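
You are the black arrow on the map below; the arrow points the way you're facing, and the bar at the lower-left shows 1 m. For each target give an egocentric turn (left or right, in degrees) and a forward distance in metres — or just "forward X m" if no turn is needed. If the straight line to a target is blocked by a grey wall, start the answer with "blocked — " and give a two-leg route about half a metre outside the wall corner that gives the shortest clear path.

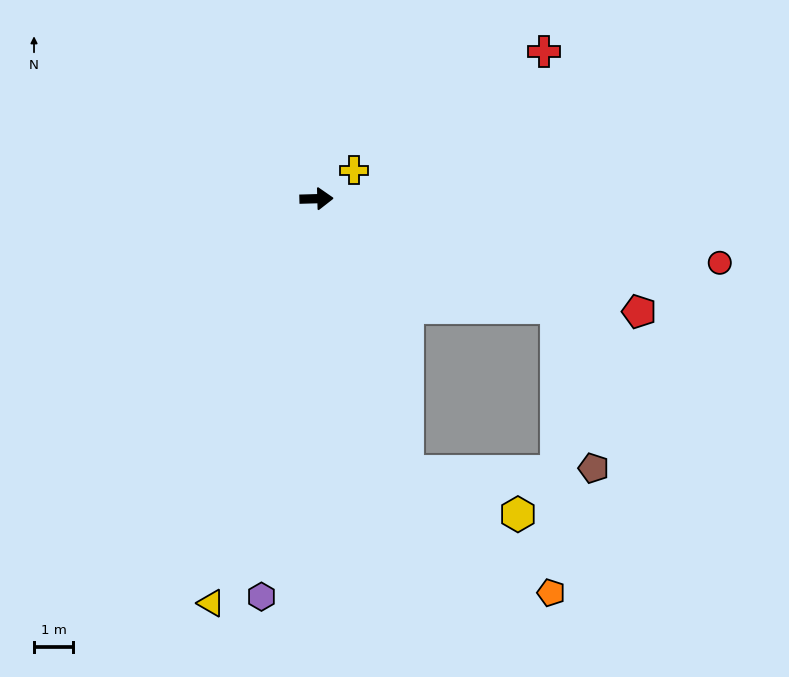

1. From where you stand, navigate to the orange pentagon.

blocked — turn right 73°, forward 7.4 m, then turn left 31°, forward 4.8 m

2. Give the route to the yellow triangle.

turn right 106°, forward 10.8 m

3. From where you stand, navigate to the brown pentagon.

blocked — turn right 26°, forward 6.8 m, then turn right 53°, forward 4.2 m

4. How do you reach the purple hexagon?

turn right 99°, forward 10.3 m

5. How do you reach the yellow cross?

turn left 35°, forward 1.2 m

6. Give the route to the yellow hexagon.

blocked — turn right 73°, forward 7.4 m, then turn left 50°, forward 3.0 m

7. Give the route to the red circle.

turn right 11°, forward 10.5 m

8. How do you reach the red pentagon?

turn right 21°, forward 8.8 m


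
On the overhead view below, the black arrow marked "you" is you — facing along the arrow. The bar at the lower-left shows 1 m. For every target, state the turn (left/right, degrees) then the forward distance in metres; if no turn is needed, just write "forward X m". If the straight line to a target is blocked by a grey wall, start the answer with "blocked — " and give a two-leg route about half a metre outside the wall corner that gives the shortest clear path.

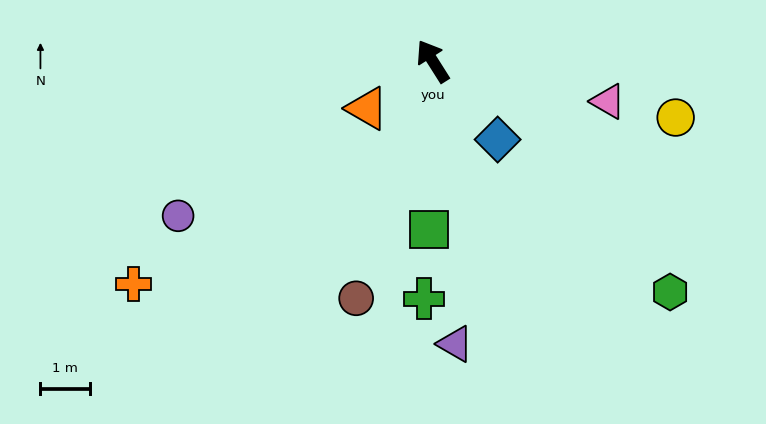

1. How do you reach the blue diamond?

turn right 173°, forward 2.1 m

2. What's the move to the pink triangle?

turn right 135°, forward 3.6 m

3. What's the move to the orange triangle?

turn left 93°, forward 1.6 m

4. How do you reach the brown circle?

turn left 130°, forward 5.0 m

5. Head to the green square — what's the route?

turn left 146°, forward 3.4 m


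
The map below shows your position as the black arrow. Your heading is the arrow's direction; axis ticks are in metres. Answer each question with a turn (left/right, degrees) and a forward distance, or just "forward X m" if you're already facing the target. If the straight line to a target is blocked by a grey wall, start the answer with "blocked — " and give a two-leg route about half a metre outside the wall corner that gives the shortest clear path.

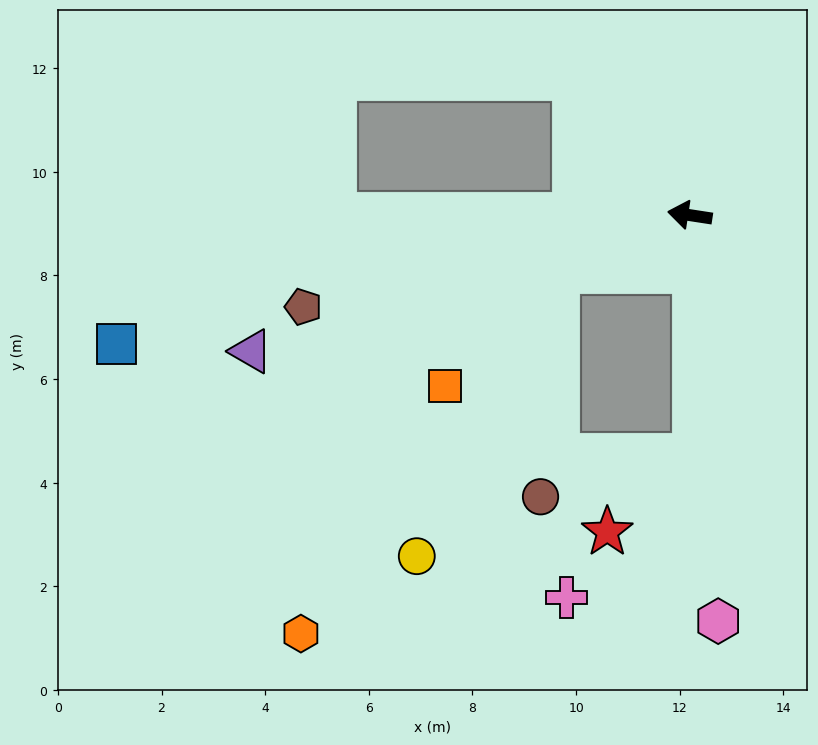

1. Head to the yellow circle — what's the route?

blocked — turn left 32°, forward 2.8 m, then turn left 40°, forward 6.1 m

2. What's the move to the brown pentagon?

turn left 22°, forward 7.7 m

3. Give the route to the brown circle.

blocked — turn left 32°, forward 2.8 m, then turn left 62°, forward 4.4 m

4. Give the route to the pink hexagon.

turn left 103°, forward 7.9 m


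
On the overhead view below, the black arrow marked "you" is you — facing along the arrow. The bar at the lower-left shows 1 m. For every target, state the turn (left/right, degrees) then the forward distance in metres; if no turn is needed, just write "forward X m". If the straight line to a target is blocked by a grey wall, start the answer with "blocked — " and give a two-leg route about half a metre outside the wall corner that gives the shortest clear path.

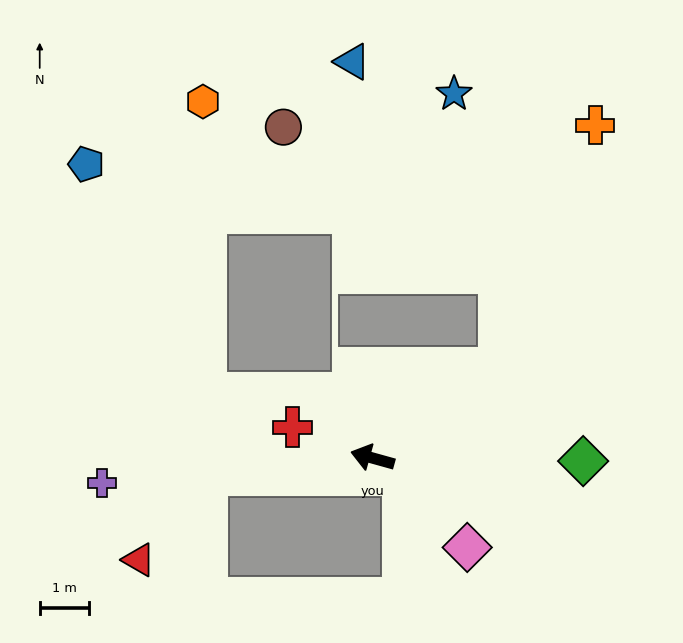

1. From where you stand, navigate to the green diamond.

turn right 165°, forward 4.3 m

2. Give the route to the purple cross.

turn left 21°, forward 5.5 m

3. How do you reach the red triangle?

blocked — turn left 21°, forward 3.4 m, then turn left 46°, forward 2.2 m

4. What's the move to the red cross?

turn right 6°, forward 1.7 m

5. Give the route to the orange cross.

blocked — turn right 129°, forward 3.2 m, then turn left 33°, forward 5.3 m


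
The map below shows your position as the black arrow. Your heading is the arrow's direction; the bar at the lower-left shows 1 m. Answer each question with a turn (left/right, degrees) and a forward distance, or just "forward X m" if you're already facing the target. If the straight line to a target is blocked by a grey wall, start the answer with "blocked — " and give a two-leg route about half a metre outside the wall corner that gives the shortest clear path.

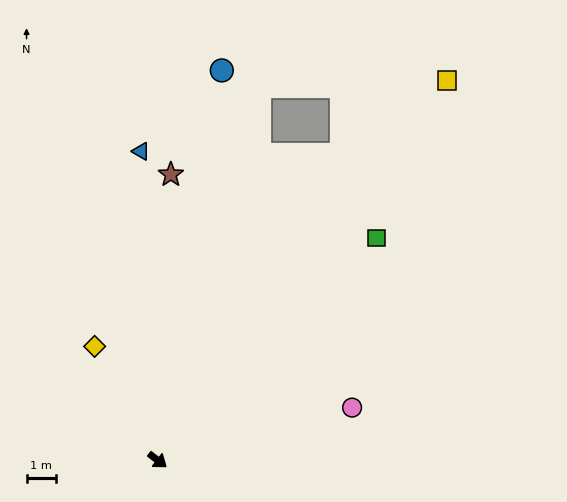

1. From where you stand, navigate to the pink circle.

turn left 53°, forward 6.9 m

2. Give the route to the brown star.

turn left 125°, forward 9.8 m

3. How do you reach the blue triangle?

turn left 131°, forward 10.6 m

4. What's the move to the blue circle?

turn left 118°, forward 13.6 m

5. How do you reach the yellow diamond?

turn left 157°, forward 4.5 m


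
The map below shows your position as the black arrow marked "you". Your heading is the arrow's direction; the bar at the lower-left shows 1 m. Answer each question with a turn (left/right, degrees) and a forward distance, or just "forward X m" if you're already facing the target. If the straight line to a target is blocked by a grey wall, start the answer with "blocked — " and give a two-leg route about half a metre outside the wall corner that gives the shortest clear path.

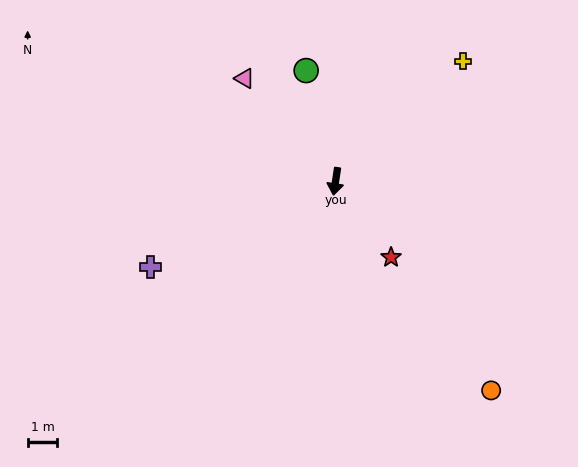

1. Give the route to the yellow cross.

turn left 142°, forward 5.9 m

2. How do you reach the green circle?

turn right 156°, forward 3.9 m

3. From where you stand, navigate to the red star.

turn left 45°, forward 3.2 m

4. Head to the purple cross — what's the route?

turn right 56°, forward 6.9 m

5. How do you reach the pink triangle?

turn right 130°, forward 4.6 m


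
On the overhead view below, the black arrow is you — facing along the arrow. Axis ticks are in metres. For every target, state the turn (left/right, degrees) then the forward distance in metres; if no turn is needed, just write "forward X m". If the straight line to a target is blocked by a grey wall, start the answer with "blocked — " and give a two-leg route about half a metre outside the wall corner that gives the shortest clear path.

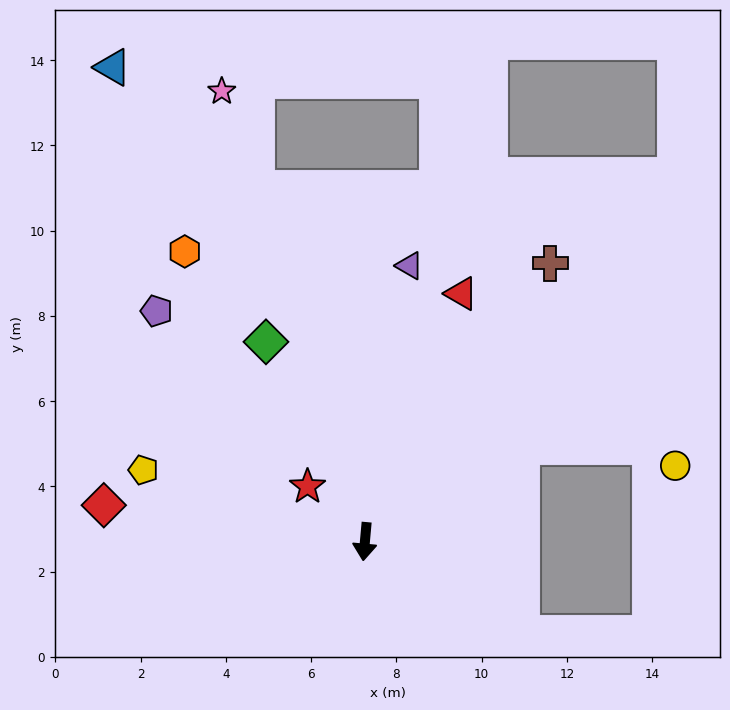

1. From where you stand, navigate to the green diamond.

turn right 149°, forward 5.2 m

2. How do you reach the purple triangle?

turn left 176°, forward 6.6 m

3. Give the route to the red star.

turn right 129°, forward 1.9 m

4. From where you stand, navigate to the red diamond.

turn right 93°, forward 6.2 m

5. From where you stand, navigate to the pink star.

turn right 157°, forward 11.1 m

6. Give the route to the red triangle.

turn left 164°, forward 6.2 m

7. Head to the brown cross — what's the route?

turn left 151°, forward 7.8 m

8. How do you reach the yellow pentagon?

turn right 103°, forward 5.5 m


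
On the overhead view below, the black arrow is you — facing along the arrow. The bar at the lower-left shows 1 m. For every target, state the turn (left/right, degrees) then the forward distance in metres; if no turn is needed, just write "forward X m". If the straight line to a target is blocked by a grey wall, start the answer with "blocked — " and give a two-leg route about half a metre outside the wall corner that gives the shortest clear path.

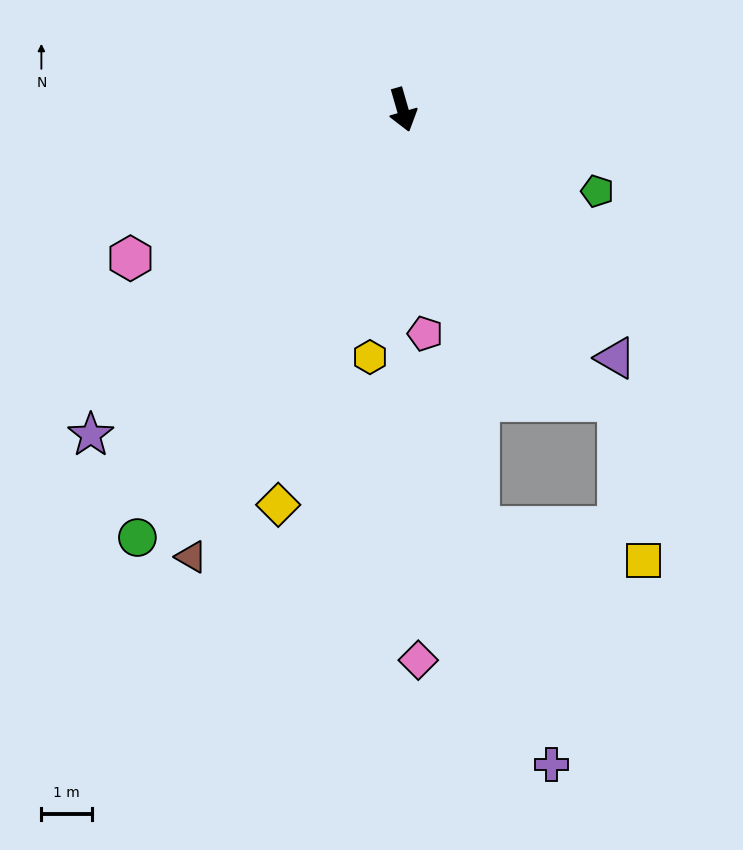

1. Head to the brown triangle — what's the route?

turn right 41°, forward 9.8 m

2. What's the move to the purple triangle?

turn left 25°, forward 6.5 m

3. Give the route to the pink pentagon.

turn right 10°, forward 4.5 m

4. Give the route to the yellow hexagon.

turn right 24°, forward 5.0 m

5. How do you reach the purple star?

turn right 60°, forward 8.9 m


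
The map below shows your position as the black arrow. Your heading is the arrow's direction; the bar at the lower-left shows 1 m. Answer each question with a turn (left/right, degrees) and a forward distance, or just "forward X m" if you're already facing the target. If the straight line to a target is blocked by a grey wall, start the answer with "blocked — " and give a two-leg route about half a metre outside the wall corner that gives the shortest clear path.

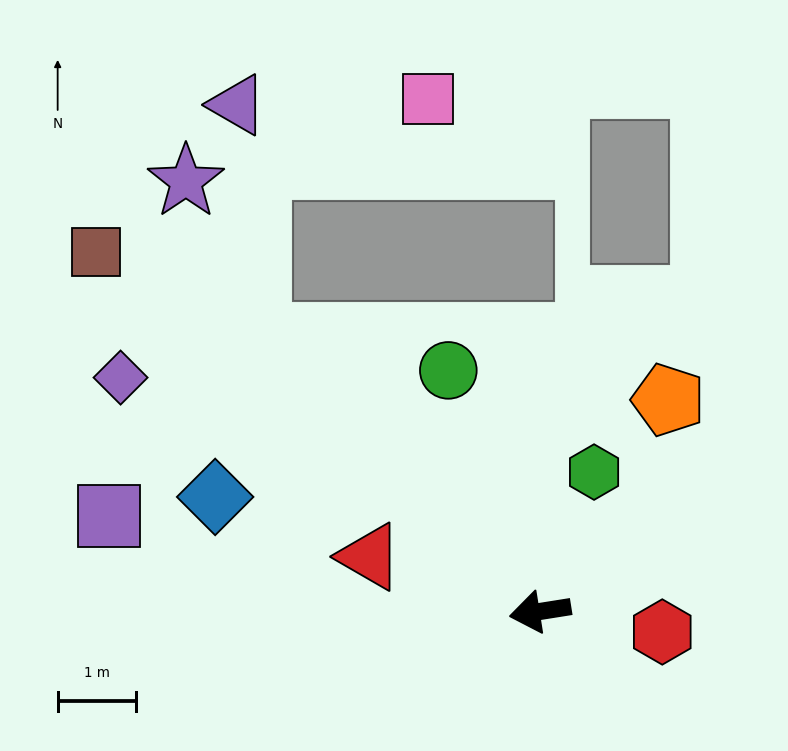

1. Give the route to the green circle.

turn right 78°, forward 3.3 m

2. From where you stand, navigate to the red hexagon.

turn left 161°, forward 1.6 m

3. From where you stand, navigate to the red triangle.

turn right 27°, forward 2.3 m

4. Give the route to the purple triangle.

blocked — turn right 53°, forward 5.1 m, then turn right 41°, forward 3.0 m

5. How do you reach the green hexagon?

turn right 120°, forward 1.9 m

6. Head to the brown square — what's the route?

turn right 48°, forward 7.3 m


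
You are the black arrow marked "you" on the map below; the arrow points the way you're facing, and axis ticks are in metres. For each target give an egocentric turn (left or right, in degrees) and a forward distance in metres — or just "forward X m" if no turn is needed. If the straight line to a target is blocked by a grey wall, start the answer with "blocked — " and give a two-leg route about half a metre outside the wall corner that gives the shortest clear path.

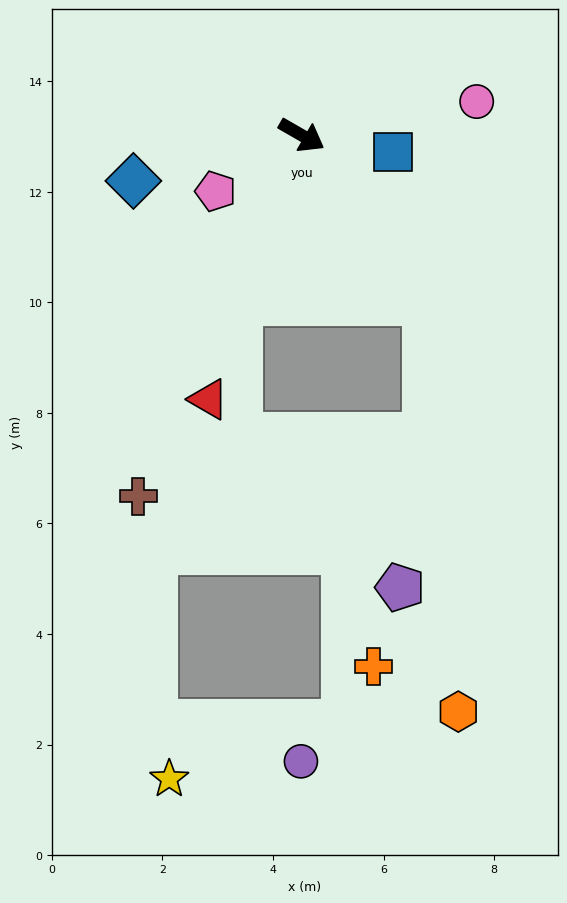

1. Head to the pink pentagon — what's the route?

turn right 117°, forward 1.9 m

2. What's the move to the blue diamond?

turn right 135°, forward 3.2 m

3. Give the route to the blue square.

turn left 20°, forward 1.7 m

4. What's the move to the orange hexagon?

blocked — turn right 23°, forward 3.8 m, then turn right 33°, forward 7.4 m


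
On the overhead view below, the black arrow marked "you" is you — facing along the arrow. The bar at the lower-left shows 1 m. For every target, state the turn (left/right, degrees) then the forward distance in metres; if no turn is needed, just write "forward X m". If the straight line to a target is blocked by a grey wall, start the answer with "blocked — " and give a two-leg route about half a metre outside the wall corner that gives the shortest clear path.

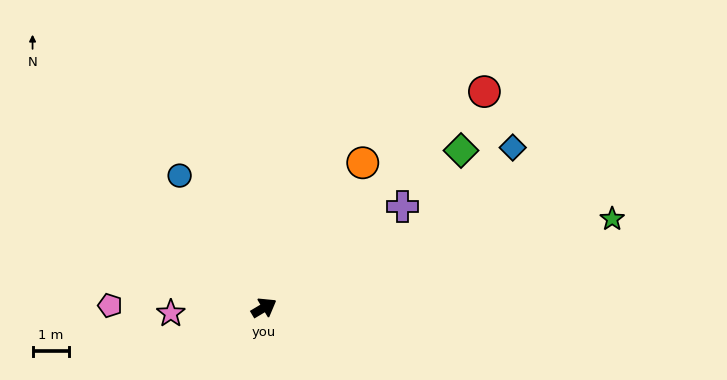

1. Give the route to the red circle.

turn left 14°, forward 8.4 m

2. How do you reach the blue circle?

turn left 92°, forward 4.3 m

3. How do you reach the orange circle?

turn left 25°, forward 4.8 m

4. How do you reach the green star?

turn right 16°, forward 9.8 m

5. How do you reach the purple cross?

turn left 5°, forward 4.7 m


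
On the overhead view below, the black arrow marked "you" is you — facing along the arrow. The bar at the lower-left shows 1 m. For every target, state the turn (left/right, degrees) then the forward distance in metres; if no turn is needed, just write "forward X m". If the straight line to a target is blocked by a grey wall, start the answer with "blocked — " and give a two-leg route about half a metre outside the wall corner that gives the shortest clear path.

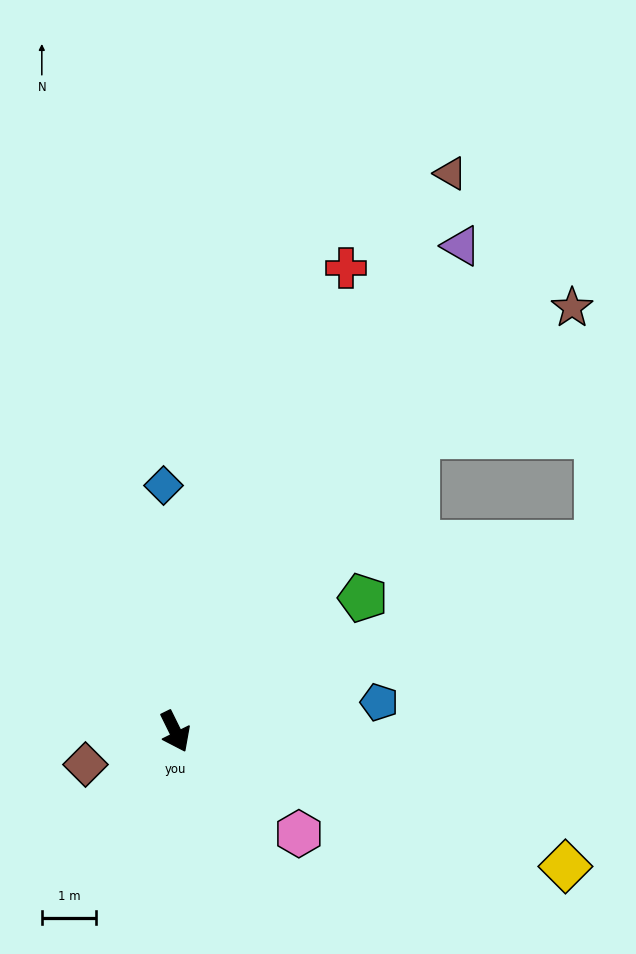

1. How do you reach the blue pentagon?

turn left 72°, forward 3.8 m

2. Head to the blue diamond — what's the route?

turn left 156°, forward 4.5 m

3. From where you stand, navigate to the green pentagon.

turn left 99°, forward 4.3 m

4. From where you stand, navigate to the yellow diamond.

turn left 45°, forward 7.6 m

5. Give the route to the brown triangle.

turn left 127°, forward 11.5 m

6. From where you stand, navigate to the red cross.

turn left 134°, forward 9.1 m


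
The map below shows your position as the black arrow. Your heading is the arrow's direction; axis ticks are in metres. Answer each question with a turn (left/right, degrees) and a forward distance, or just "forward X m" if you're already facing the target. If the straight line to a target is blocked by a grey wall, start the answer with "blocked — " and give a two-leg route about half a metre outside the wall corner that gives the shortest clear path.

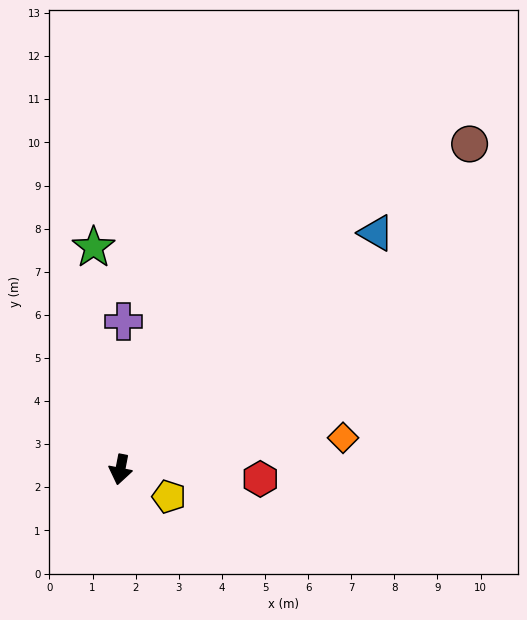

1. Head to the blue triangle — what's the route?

turn left 144°, forward 8.1 m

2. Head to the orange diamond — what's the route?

turn left 109°, forward 5.2 m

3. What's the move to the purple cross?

turn right 170°, forward 3.4 m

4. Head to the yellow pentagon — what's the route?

turn left 72°, forward 1.3 m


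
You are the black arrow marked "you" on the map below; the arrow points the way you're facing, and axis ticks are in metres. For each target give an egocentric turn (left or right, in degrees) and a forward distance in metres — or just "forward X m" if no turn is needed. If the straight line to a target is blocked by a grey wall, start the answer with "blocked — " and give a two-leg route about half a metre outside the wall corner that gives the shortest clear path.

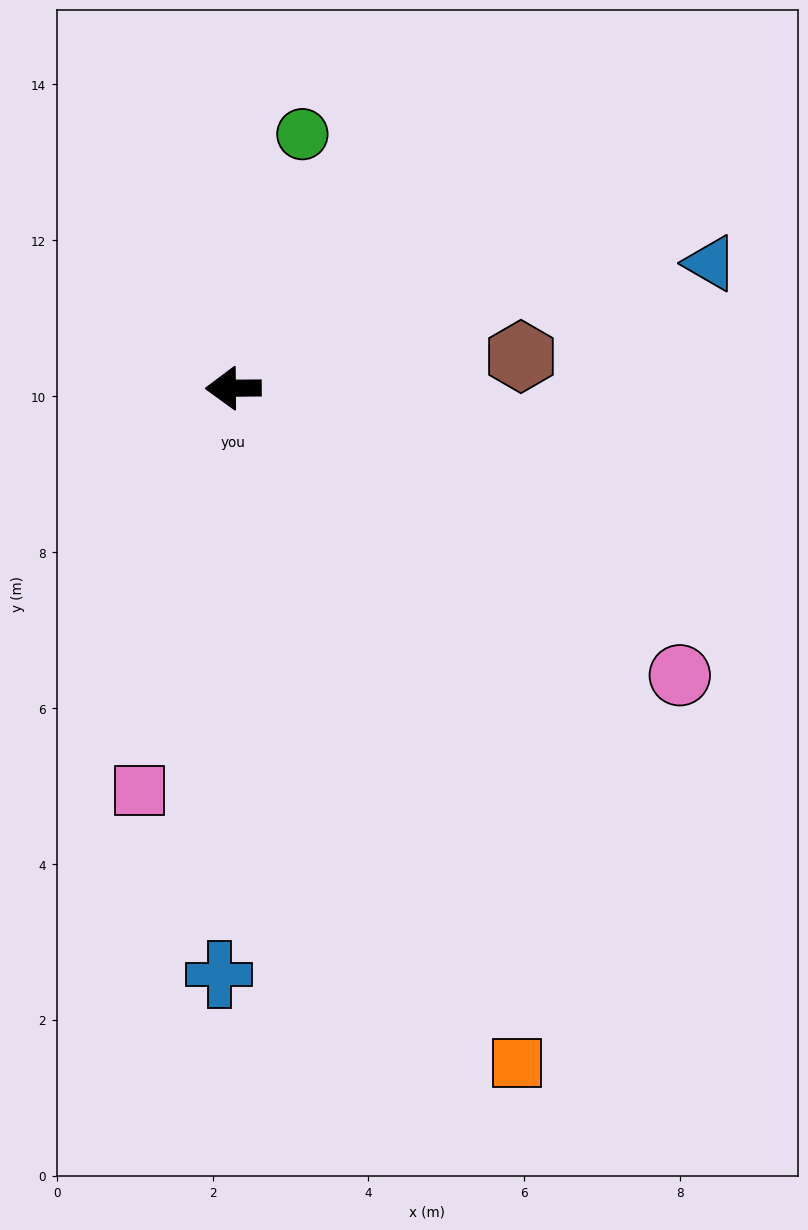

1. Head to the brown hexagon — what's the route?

turn right 174°, forward 3.7 m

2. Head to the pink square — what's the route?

turn left 76°, forward 5.3 m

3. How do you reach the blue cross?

turn left 88°, forward 7.5 m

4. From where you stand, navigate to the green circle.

turn right 106°, forward 3.4 m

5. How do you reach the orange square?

turn left 112°, forward 9.4 m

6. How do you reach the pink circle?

turn left 147°, forward 6.8 m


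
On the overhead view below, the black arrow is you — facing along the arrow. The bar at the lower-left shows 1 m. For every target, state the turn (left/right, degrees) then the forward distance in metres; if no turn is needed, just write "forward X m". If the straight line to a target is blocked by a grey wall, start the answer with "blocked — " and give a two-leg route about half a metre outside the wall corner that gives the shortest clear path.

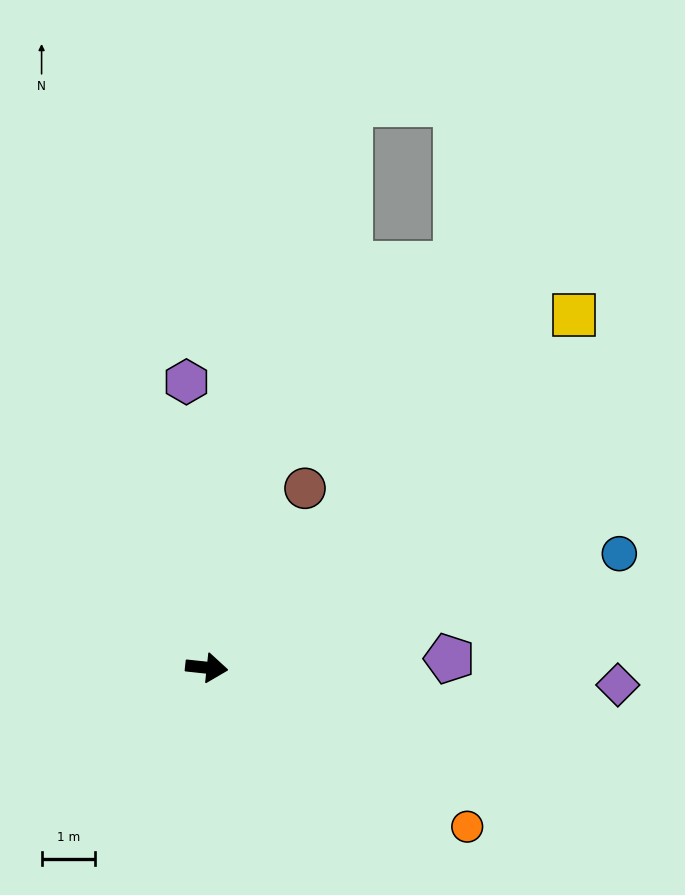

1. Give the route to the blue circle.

turn left 22°, forward 8.0 m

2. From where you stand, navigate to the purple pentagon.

turn left 8°, forward 4.6 m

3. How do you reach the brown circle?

turn left 67°, forward 3.8 m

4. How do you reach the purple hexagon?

turn left 100°, forward 5.4 m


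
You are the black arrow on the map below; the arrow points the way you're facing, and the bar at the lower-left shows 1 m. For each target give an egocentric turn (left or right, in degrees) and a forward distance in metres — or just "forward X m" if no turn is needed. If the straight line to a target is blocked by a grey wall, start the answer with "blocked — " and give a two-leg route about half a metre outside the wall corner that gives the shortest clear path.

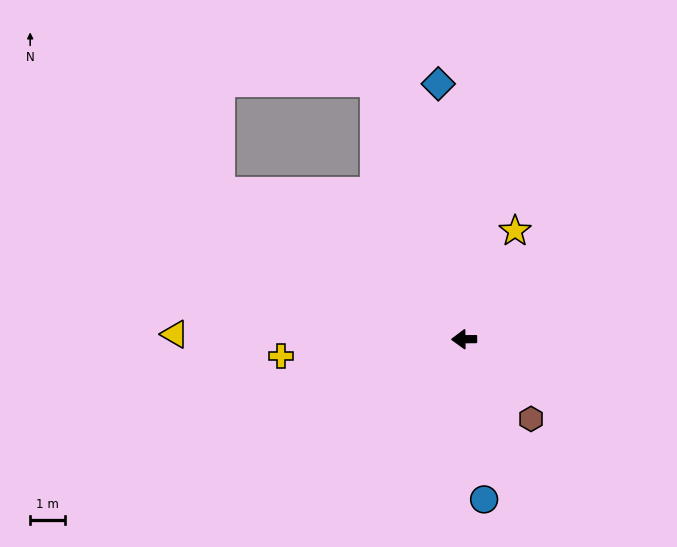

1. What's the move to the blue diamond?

turn right 85°, forward 7.4 m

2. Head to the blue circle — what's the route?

turn left 96°, forward 4.7 m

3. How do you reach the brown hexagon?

turn left 129°, forward 3.0 m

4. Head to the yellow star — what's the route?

turn right 116°, forward 3.5 m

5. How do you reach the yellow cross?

turn left 5°, forward 5.3 m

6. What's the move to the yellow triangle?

forward 8.4 m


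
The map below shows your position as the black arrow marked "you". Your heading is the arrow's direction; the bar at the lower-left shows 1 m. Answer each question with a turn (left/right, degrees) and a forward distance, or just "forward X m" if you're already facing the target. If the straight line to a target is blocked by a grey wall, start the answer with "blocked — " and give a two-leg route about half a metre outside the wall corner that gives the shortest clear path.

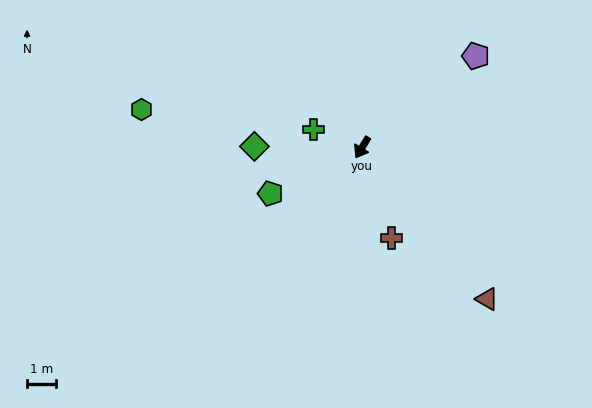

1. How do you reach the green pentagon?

turn right 32°, forward 3.5 m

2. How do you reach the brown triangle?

turn left 71°, forward 6.7 m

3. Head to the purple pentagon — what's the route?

turn left 160°, forward 5.0 m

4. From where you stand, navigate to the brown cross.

turn left 49°, forward 3.3 m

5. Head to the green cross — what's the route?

turn right 79°, forward 1.8 m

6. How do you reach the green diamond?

turn right 59°, forward 3.7 m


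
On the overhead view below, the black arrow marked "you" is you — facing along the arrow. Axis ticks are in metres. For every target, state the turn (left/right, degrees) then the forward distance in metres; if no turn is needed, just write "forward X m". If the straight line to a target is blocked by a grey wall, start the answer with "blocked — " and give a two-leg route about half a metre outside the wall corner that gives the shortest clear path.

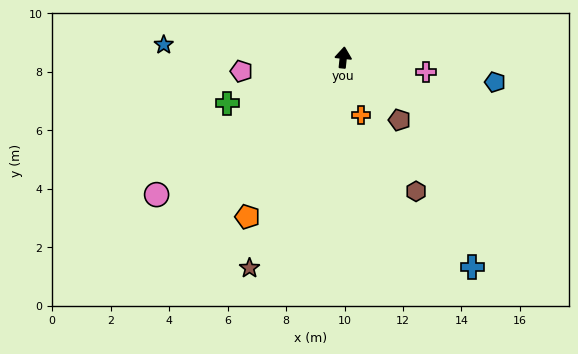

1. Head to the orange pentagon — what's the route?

turn left 155°, forward 6.4 m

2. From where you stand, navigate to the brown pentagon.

turn right 132°, forward 2.9 m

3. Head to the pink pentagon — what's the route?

turn left 104°, forward 3.5 m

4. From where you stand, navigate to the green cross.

turn left 118°, forward 4.3 m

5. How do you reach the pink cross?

turn right 94°, forward 2.9 m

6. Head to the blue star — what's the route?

turn left 92°, forward 6.2 m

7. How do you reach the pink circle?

turn left 132°, forward 7.9 m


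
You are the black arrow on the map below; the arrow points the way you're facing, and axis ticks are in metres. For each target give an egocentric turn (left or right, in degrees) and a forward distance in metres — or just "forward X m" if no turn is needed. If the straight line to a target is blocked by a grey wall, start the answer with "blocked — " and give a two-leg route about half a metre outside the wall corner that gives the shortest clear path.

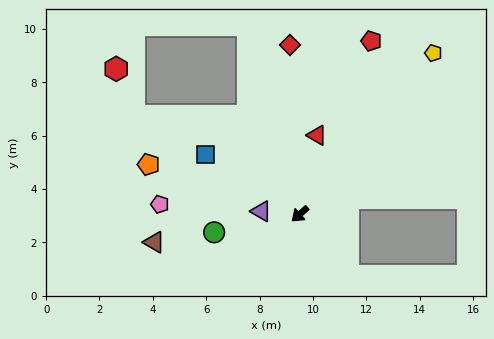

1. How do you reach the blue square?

turn right 74°, forward 4.2 m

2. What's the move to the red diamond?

turn right 128°, forward 6.3 m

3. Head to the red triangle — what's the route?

turn right 144°, forward 3.0 m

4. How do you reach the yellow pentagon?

turn right 171°, forward 7.8 m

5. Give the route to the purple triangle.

turn right 46°, forward 1.5 m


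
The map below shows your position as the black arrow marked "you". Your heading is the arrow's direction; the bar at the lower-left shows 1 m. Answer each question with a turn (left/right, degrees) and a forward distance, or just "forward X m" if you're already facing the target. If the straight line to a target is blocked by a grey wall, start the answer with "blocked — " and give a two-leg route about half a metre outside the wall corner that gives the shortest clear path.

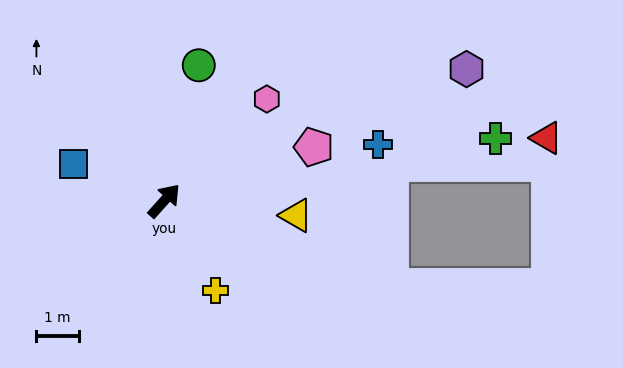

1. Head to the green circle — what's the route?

turn left 28°, forward 3.3 m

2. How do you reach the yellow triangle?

turn right 54°, forward 3.1 m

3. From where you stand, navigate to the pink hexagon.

turn right 3°, forward 3.4 m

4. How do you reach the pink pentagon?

turn right 28°, forward 3.8 m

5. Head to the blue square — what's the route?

turn left 110°, forward 2.3 m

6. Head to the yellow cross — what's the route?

turn right 108°, forward 2.4 m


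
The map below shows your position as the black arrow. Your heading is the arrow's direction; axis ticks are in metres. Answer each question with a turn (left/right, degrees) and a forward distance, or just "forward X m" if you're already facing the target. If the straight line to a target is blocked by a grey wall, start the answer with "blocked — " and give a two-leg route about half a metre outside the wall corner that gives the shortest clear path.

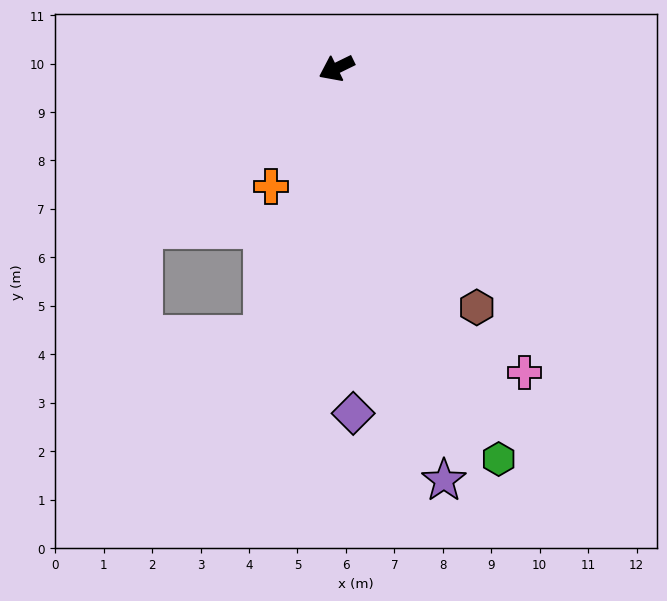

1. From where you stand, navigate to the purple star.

turn left 79°, forward 8.8 m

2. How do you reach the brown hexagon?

turn left 94°, forward 5.7 m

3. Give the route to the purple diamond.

turn left 67°, forward 7.1 m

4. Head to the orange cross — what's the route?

turn left 35°, forward 2.8 m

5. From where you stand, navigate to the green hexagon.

turn left 86°, forward 8.7 m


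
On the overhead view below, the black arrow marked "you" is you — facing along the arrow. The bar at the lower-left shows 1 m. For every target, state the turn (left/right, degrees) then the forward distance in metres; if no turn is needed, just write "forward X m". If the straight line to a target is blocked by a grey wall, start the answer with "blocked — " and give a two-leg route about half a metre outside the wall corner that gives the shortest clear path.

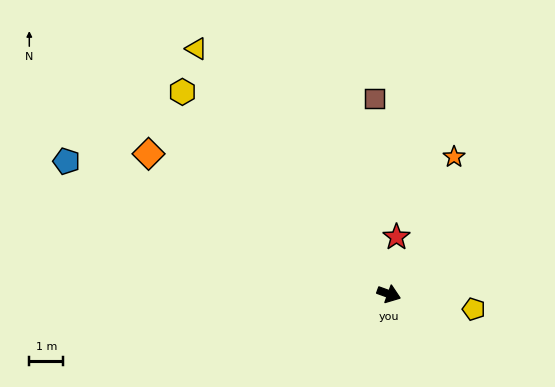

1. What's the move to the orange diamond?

turn left 170°, forward 8.2 m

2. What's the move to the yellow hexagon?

turn left 155°, forward 8.5 m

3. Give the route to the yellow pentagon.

turn left 10°, forward 2.5 m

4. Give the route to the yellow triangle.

turn left 148°, forward 9.2 m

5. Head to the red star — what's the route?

turn left 102°, forward 1.7 m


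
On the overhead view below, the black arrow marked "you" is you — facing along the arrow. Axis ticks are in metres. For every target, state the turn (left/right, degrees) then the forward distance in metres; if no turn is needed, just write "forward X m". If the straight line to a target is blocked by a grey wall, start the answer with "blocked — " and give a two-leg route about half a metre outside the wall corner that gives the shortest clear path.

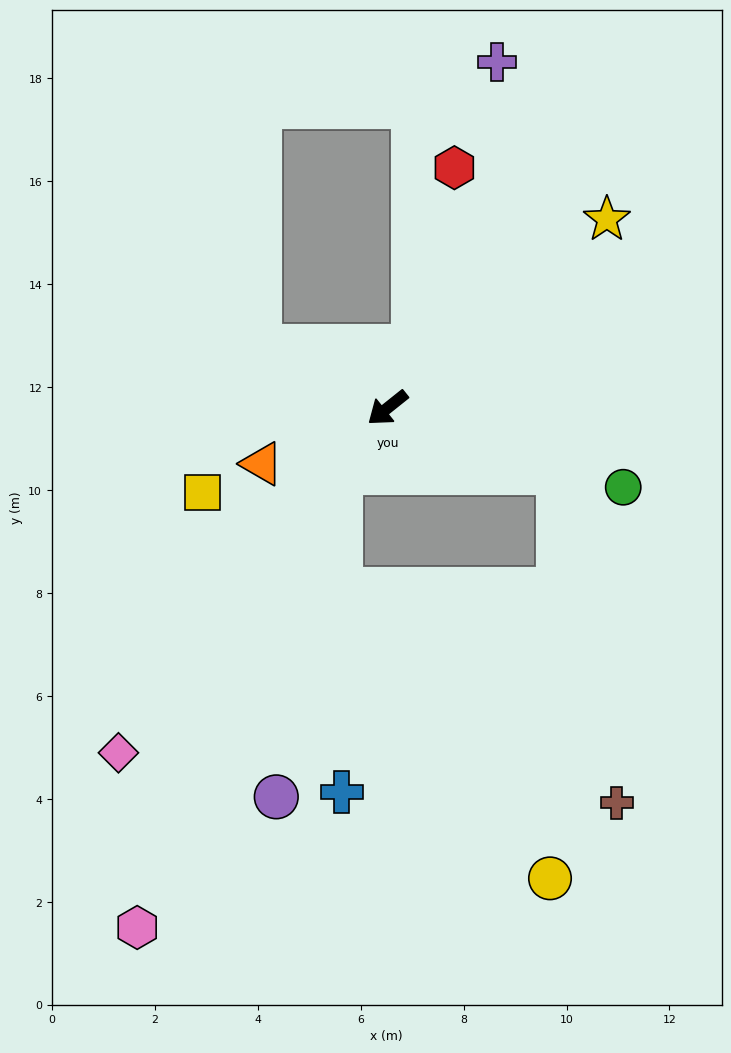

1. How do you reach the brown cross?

blocked — turn left 121°, forward 3.5 m, then turn right 60°, forward 6.5 m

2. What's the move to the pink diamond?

turn left 13°, forward 8.5 m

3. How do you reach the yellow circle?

blocked — turn left 121°, forward 3.5 m, then turn right 71°, forward 7.9 m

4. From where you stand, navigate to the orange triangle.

turn right 15°, forward 2.7 m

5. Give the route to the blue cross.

blocked — turn left 16°, forward 1.6 m, then turn left 36°, forward 6.2 m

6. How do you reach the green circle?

turn left 123°, forward 4.8 m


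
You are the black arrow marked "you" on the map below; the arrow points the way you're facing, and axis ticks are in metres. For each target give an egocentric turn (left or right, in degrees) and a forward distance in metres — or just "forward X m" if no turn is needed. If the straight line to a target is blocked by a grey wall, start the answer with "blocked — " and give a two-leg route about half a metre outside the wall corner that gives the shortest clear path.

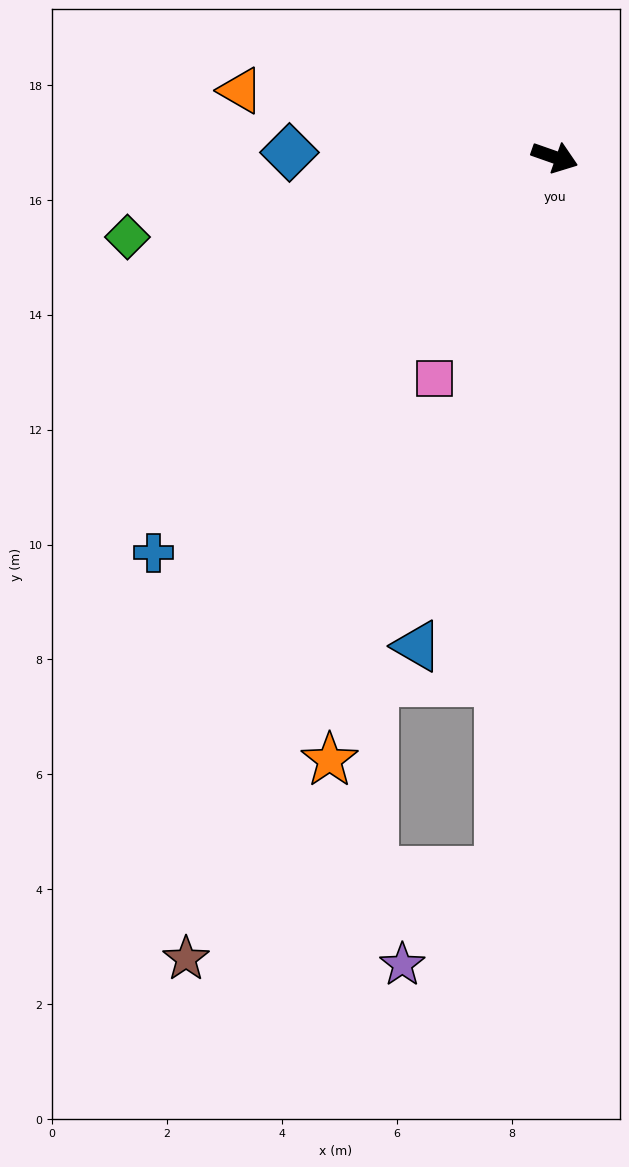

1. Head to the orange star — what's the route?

turn right 91°, forward 11.2 m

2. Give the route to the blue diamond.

turn right 162°, forward 4.6 m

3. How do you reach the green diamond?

turn right 150°, forward 7.6 m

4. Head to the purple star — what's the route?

blocked — turn right 75°, forward 12.5 m, then turn right 42°, forward 2.3 m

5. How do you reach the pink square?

turn right 99°, forward 4.4 m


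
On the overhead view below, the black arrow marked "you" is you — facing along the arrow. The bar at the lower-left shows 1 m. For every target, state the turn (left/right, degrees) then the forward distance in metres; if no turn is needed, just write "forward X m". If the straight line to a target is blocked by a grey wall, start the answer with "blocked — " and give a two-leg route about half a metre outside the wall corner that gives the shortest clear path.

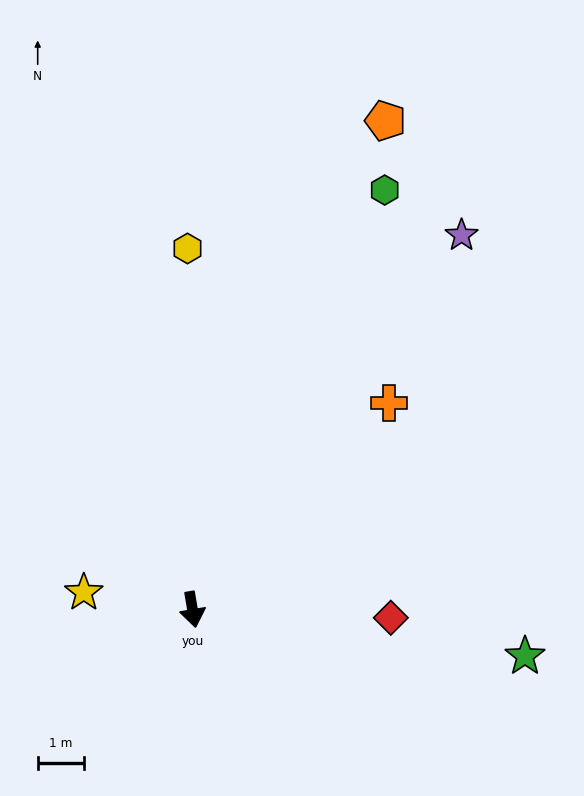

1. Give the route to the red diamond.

turn left 78°, forward 4.3 m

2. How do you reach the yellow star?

turn right 109°, forward 2.4 m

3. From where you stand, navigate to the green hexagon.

turn left 146°, forward 9.9 m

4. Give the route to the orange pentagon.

turn left 149°, forward 11.3 m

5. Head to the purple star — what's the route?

turn left 135°, forward 9.9 m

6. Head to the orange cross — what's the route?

turn left 127°, forward 6.1 m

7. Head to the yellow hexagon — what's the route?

turn left 171°, forward 7.7 m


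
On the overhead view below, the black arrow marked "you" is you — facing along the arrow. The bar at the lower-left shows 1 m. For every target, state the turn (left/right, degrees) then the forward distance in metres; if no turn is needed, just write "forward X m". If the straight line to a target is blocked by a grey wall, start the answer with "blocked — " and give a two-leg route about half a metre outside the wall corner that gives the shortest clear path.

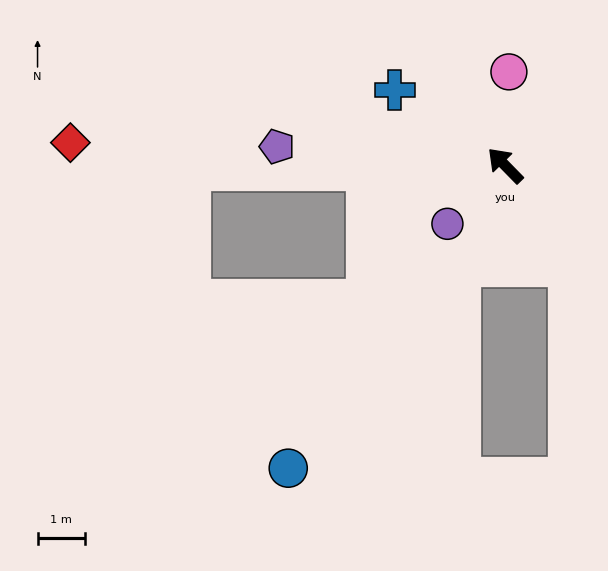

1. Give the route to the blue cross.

turn left 11°, forward 2.8 m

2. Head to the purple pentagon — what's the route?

turn left 41°, forward 4.8 m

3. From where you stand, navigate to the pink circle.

turn right 47°, forward 2.0 m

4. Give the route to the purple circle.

turn left 91°, forward 1.7 m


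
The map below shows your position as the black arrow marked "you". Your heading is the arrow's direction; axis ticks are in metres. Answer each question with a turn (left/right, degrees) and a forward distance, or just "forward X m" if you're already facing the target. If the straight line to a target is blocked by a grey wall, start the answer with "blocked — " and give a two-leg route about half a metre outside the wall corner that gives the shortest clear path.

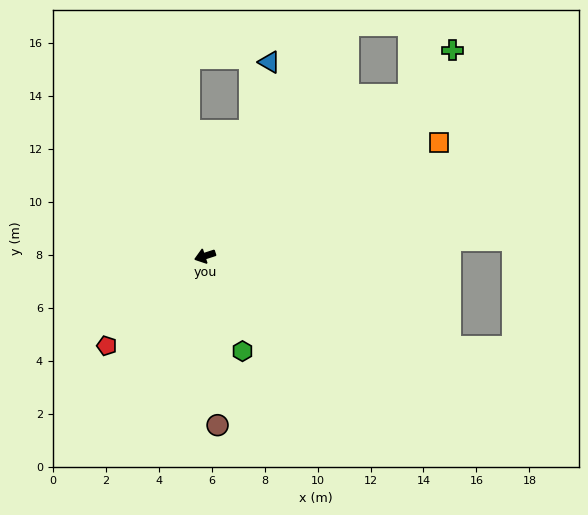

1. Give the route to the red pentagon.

turn left 24°, forward 5.0 m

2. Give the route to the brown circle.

turn left 76°, forward 6.4 m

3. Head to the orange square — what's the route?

turn right 172°, forward 9.8 m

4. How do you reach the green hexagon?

turn left 94°, forward 3.9 m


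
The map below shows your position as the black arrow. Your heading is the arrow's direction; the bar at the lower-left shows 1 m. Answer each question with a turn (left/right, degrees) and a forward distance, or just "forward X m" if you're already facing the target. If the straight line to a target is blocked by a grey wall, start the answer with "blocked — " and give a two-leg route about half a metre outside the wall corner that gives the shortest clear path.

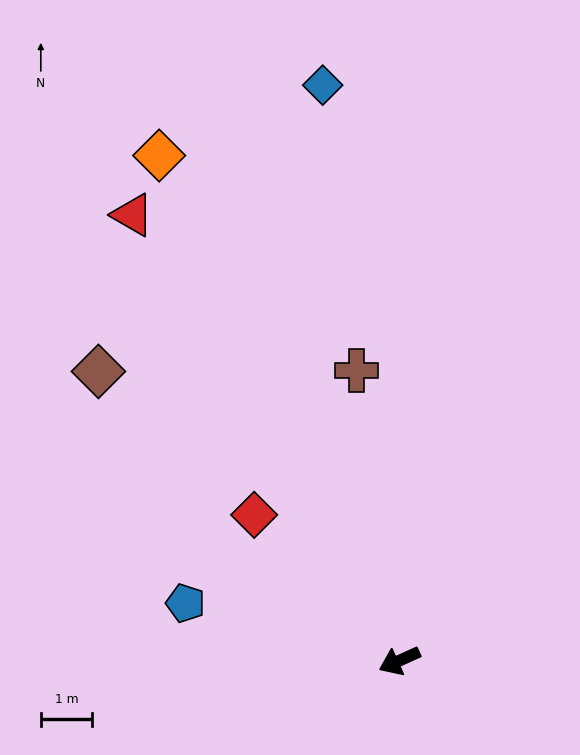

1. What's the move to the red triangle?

turn right 83°, forward 10.1 m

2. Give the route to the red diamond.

turn right 69°, forward 4.0 m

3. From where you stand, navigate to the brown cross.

turn right 106°, forward 5.7 m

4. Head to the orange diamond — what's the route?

turn right 89°, forward 10.8 m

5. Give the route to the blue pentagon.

turn right 39°, forward 4.3 m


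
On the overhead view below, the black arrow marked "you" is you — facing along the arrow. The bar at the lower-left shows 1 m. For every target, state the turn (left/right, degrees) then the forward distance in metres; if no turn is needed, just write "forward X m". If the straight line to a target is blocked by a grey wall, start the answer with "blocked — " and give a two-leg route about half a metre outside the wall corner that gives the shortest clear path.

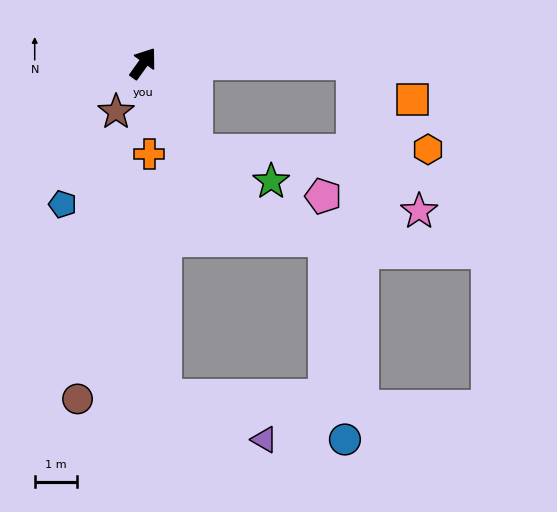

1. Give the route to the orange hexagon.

blocked — turn right 114°, forward 2.4 m, then turn left 60°, forward 5.4 m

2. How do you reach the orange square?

blocked — turn right 54°, forward 4.9 m, then turn right 33°, forward 1.6 m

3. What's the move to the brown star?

turn right 174°, forward 1.3 m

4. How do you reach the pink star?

blocked — turn right 54°, forward 4.9 m, then turn right 67°, forward 3.8 m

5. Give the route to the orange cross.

turn right 140°, forward 2.1 m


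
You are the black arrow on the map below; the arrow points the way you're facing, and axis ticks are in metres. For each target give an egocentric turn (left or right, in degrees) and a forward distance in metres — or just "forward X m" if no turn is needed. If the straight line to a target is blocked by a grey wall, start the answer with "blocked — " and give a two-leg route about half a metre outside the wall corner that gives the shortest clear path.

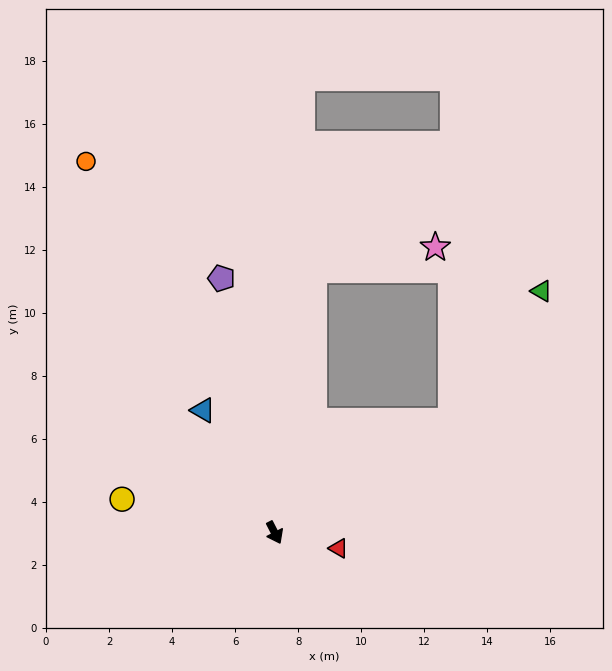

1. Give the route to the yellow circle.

turn right 129°, forward 5.0 m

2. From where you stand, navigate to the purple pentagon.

turn left 165°, forward 8.2 m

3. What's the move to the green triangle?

blocked — turn left 95°, forward 6.6 m, then turn left 23°, forward 5.0 m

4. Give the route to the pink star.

blocked — turn left 144°, forward 8.4 m, then turn right 71°, forward 3.9 m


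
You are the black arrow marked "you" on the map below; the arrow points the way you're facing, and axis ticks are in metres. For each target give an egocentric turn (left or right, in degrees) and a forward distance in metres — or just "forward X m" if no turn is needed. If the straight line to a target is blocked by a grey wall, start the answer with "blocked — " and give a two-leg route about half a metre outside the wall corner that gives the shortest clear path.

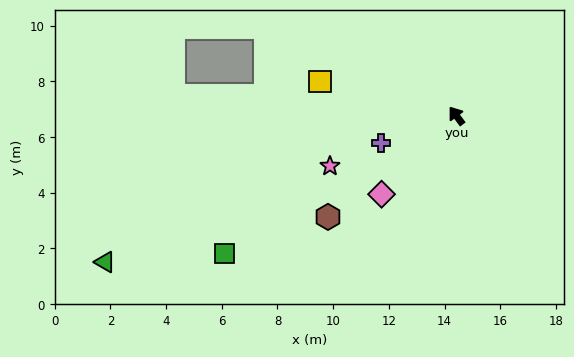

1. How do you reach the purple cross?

turn left 73°, forward 2.9 m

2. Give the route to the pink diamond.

turn left 100°, forward 3.9 m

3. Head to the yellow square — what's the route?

turn left 39°, forward 5.0 m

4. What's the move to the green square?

turn left 84°, forward 9.7 m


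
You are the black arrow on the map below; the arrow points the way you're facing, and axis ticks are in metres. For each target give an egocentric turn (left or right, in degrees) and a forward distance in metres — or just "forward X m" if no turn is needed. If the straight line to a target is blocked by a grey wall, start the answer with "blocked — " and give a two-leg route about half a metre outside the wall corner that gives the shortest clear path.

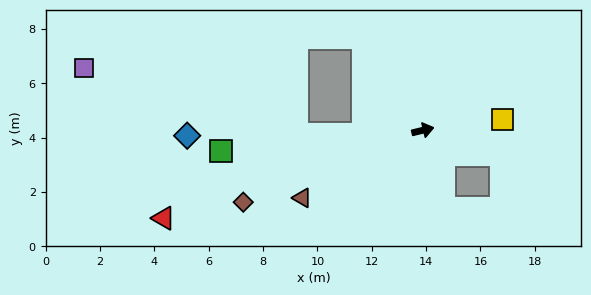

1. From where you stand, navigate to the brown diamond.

turn right 172°, forward 7.1 m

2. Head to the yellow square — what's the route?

turn right 6°, forward 3.0 m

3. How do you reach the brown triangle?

turn right 164°, forward 5.1 m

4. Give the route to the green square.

turn left 172°, forward 7.5 m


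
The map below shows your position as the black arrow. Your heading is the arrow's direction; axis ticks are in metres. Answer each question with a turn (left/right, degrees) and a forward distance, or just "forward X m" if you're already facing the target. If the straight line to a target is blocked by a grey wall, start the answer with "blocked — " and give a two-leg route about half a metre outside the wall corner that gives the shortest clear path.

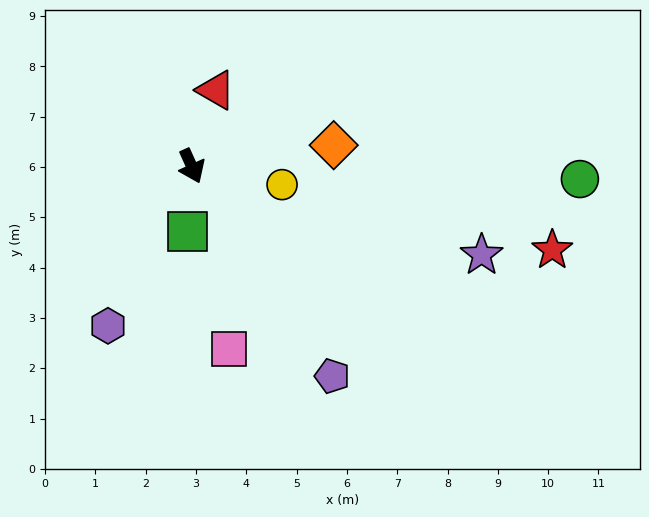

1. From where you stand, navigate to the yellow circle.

turn left 54°, forward 1.8 m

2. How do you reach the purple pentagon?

turn left 10°, forward 5.0 m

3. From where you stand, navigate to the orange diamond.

turn left 74°, forward 2.9 m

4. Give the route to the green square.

turn right 28°, forward 1.3 m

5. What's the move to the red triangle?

turn left 138°, forward 1.6 m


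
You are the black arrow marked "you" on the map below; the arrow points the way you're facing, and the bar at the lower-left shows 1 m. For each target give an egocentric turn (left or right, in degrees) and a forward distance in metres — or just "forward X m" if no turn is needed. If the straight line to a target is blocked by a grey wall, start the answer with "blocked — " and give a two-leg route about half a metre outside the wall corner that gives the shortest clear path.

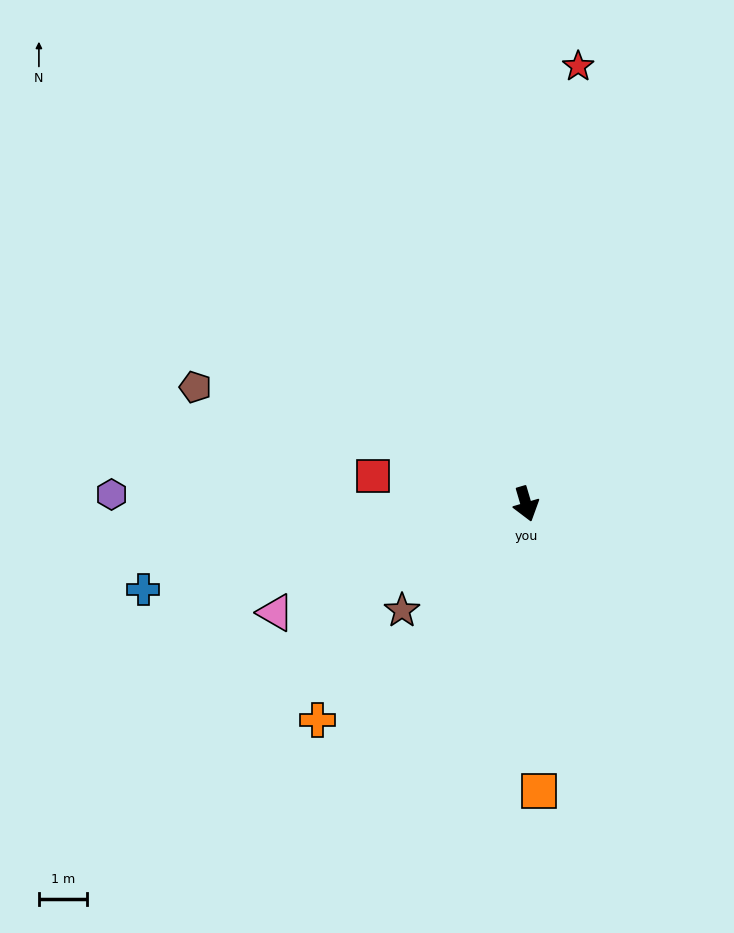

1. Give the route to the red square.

turn right 117°, forward 3.2 m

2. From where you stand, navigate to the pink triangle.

turn right 83°, forward 5.7 m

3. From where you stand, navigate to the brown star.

turn right 66°, forward 3.4 m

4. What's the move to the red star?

turn left 157°, forward 9.2 m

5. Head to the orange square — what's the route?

turn right 14°, forward 6.0 m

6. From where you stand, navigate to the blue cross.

turn right 94°, forward 8.2 m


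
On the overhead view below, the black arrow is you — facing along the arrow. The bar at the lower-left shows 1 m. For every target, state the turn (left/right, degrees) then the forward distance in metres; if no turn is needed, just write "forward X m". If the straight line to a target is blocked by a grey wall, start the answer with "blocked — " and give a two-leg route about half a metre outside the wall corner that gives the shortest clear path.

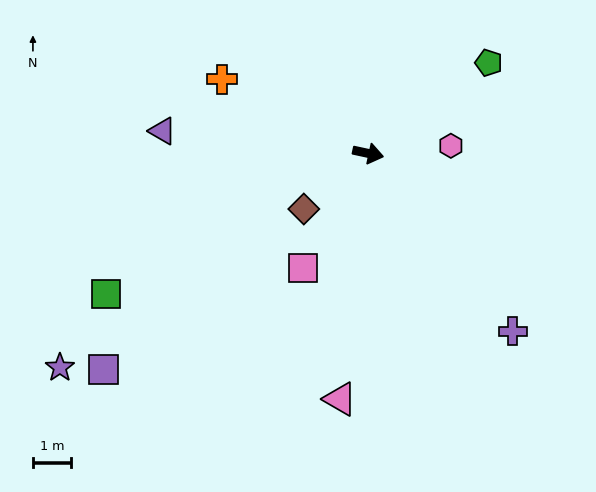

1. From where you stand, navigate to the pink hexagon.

turn left 17°, forward 2.2 m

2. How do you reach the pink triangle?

turn right 84°, forward 6.5 m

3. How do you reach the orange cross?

turn left 165°, forward 4.3 m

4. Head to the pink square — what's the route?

turn right 108°, forward 3.5 m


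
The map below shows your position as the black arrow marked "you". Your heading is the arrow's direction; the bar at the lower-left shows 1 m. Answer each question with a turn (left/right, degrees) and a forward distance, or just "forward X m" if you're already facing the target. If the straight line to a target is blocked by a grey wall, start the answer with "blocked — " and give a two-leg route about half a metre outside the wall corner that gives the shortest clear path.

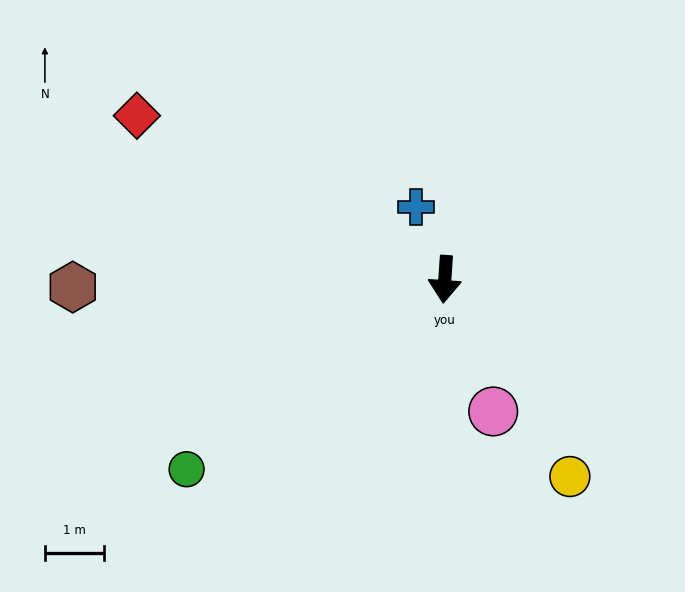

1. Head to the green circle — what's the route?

turn right 50°, forward 5.4 m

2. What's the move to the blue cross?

turn right 154°, forward 1.3 m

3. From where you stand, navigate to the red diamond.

turn right 114°, forward 5.9 m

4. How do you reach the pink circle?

turn left 24°, forward 2.4 m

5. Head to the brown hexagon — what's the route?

turn right 85°, forward 6.3 m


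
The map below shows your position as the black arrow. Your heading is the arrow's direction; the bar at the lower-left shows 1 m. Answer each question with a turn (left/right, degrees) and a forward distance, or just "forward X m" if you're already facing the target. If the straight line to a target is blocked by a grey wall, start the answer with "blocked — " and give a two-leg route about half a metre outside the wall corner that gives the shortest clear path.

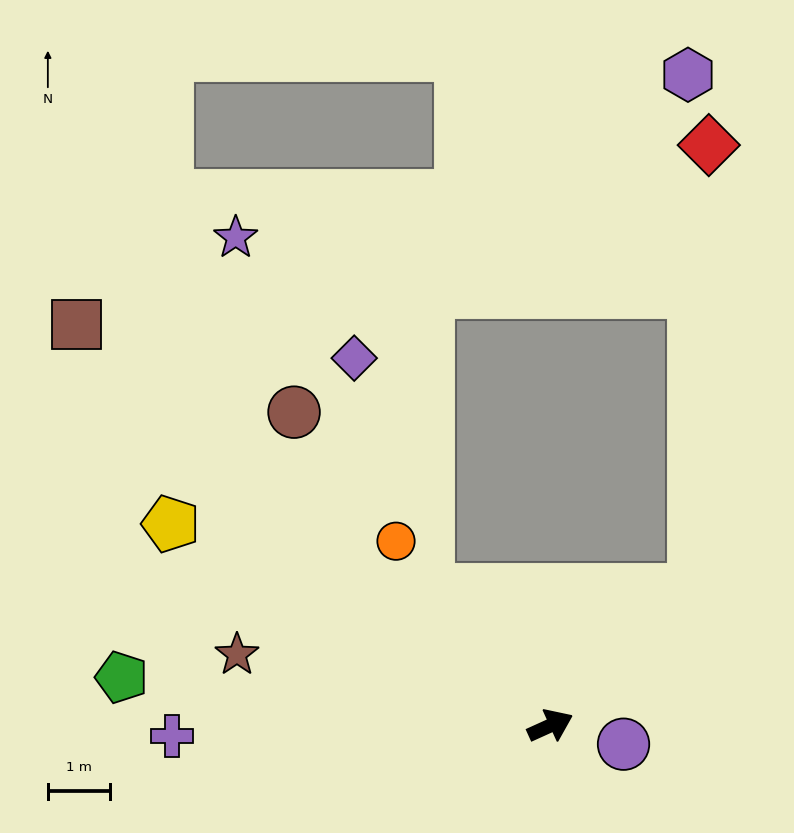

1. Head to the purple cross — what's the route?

turn left 157°, forward 6.1 m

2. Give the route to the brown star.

turn left 143°, forward 5.2 m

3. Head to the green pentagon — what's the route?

turn left 149°, forward 7.0 m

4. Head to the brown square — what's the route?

turn left 115°, forward 10.1 m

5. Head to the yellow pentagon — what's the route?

turn left 128°, forward 7.0 m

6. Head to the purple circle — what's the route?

turn right 39°, forward 1.2 m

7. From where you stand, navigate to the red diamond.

blocked — turn left 19°, forward 3.2 m, then turn left 45°, forward 7.2 m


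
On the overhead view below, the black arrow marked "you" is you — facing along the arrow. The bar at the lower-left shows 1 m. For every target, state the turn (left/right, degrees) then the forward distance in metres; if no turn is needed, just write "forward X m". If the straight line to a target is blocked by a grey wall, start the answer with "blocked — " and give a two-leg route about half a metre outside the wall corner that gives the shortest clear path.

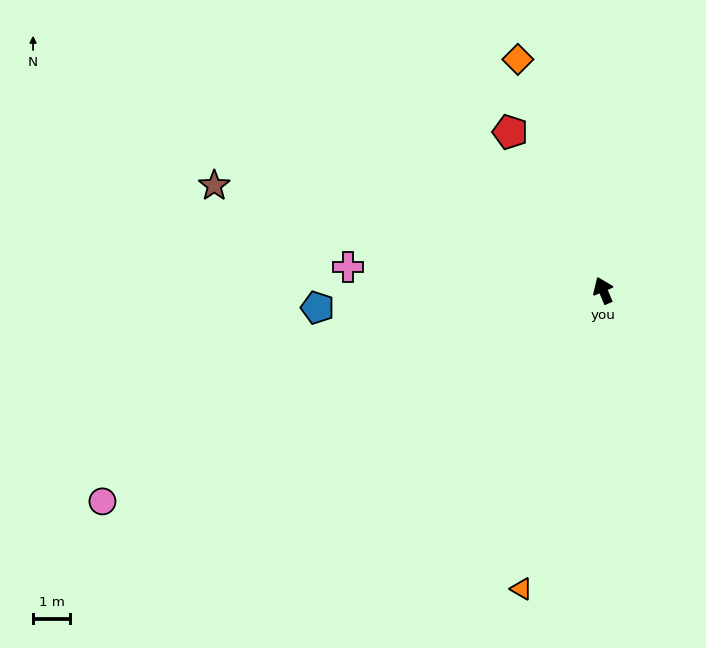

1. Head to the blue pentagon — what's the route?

turn left 70°, forward 7.7 m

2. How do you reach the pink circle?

turn left 90°, forward 14.7 m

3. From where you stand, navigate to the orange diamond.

turn right 3°, forward 6.6 m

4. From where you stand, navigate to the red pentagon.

turn left 7°, forward 5.0 m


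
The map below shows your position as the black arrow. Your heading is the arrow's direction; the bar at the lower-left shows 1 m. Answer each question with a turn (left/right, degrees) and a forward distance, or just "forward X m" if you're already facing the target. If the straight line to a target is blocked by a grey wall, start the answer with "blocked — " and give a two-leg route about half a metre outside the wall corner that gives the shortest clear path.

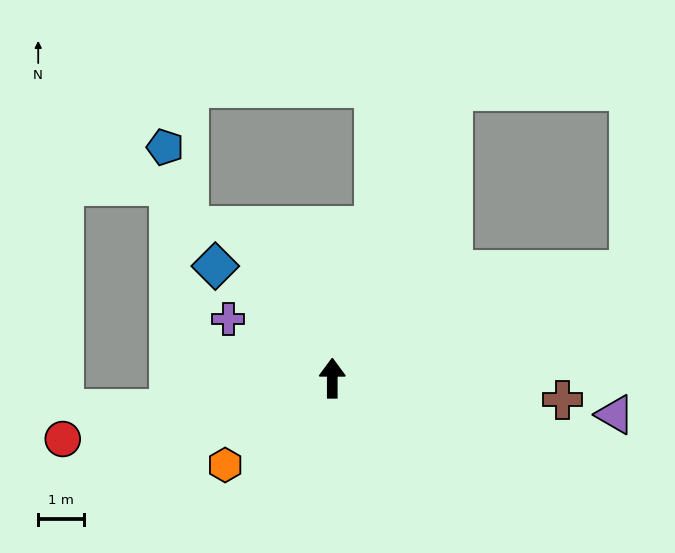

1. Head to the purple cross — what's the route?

turn left 60°, forward 2.6 m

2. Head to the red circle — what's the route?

turn left 103°, forward 6.0 m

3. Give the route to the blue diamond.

turn left 46°, forward 3.5 m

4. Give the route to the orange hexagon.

turn left 129°, forward 3.0 m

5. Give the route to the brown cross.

turn right 95°, forward 5.0 m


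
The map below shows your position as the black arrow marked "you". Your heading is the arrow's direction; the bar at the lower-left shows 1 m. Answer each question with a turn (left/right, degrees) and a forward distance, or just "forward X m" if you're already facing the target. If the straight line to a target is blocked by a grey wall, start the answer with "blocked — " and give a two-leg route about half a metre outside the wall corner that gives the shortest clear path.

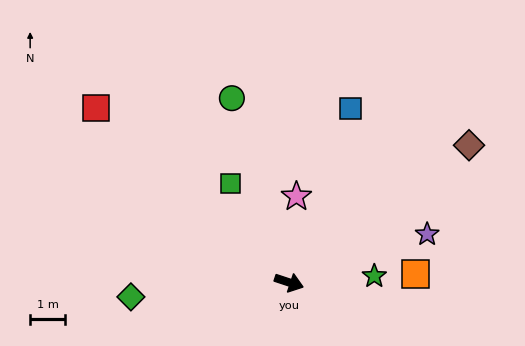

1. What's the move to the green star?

turn left 23°, forward 2.4 m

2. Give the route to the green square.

turn left 139°, forward 3.3 m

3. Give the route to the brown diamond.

turn left 56°, forward 6.5 m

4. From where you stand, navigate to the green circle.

turn left 126°, forward 5.5 m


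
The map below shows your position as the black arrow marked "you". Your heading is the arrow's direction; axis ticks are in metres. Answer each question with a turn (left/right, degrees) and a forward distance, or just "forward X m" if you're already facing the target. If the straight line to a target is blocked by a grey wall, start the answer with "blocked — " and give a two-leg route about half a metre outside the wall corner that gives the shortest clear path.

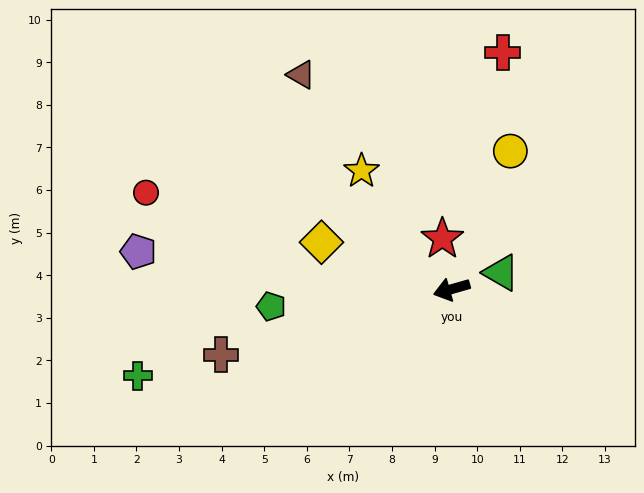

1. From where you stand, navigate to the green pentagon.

turn right 10°, forward 4.3 m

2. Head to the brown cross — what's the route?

forward 5.6 m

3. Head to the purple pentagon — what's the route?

turn right 23°, forward 7.4 m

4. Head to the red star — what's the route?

turn right 96°, forward 1.2 m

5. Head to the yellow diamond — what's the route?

turn right 36°, forward 3.2 m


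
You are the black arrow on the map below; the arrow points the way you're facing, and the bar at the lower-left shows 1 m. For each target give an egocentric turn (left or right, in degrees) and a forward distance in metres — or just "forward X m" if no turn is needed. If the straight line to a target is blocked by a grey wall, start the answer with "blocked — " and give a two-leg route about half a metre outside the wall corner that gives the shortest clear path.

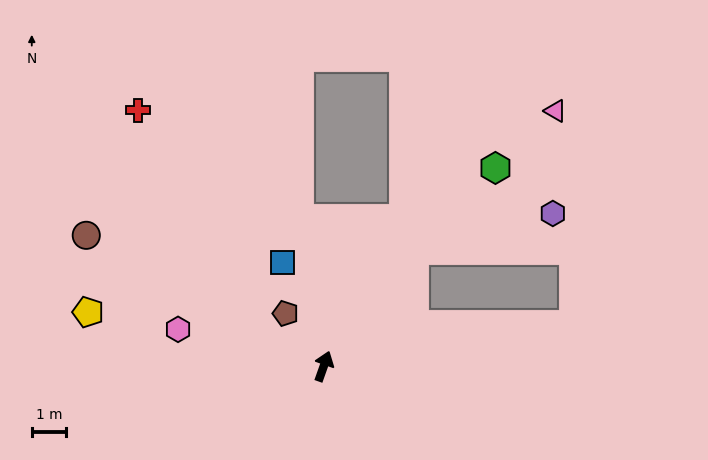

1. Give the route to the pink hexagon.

turn left 95°, forward 4.3 m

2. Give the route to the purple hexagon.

blocked — turn right 18°, forward 4.3 m, then turn right 38°, forward 4.1 m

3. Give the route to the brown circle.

turn left 81°, forward 7.8 m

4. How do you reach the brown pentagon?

turn left 55°, forward 1.9 m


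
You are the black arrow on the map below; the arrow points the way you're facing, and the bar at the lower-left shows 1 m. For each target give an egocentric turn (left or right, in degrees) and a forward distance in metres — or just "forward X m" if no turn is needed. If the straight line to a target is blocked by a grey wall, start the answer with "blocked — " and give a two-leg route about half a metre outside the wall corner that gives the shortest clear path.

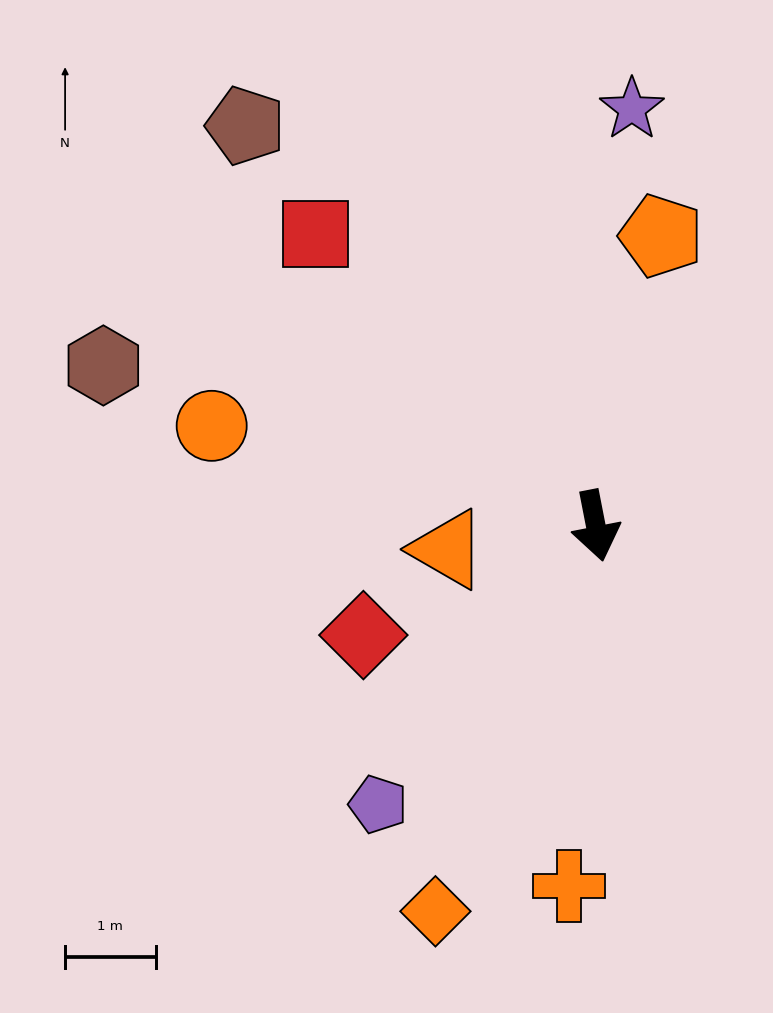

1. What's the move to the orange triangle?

turn right 92°, forward 1.7 m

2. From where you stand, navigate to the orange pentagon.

turn left 156°, forward 3.3 m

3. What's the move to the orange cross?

turn right 15°, forward 4.0 m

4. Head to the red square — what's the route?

turn right 147°, forward 4.5 m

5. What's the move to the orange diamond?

turn right 34°, forward 4.6 m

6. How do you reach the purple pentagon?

turn right 49°, forward 3.9 m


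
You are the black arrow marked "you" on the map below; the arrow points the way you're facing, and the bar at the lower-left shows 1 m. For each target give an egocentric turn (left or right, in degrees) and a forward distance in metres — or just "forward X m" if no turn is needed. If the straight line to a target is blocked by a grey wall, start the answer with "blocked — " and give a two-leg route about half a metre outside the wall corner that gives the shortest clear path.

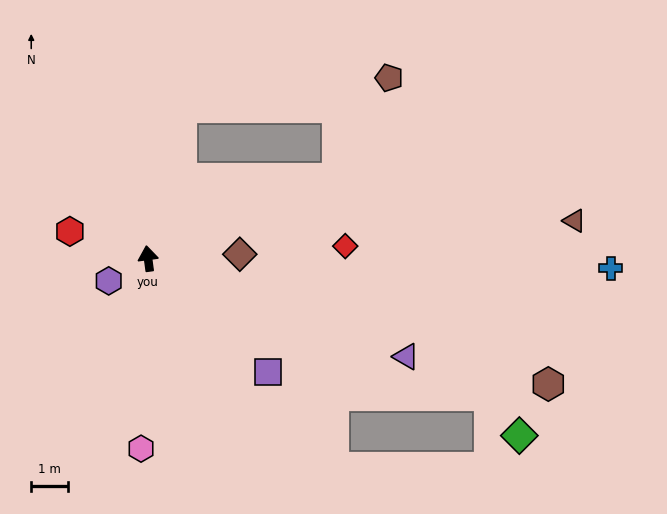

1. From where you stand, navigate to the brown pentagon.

blocked — turn right 75°, forward 5.7 m, then turn left 40°, forward 3.1 m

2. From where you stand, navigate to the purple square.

turn right 141°, forward 4.6 m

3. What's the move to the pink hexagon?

turn left 170°, forward 5.2 m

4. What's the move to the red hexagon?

turn left 63°, forward 2.3 m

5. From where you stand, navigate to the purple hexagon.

turn left 112°, forward 1.2 m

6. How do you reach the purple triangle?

turn right 118°, forward 7.6 m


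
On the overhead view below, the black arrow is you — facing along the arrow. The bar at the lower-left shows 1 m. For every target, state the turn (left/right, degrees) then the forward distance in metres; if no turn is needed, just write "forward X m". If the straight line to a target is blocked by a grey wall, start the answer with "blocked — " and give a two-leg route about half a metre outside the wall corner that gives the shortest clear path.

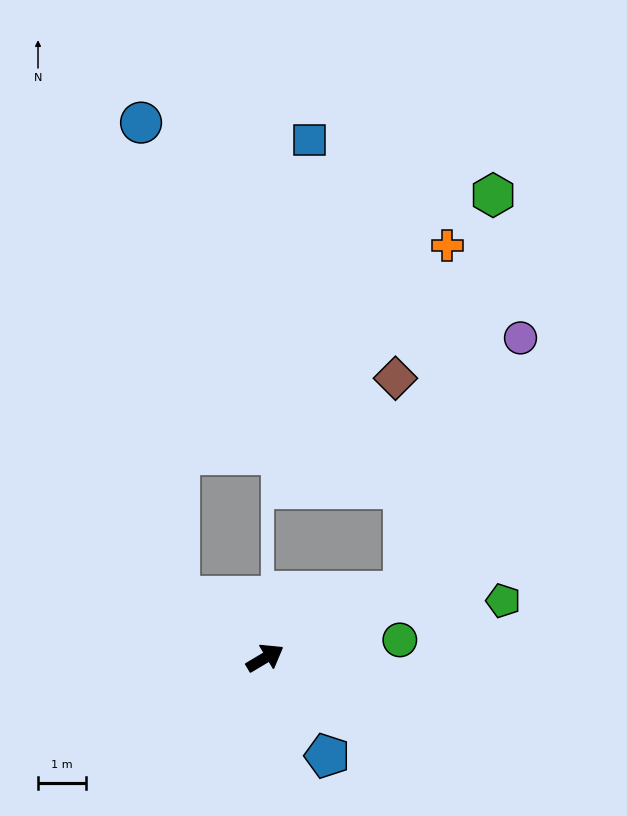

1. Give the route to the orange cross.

blocked — turn right 5°, forward 3.2 m, then turn left 57°, forward 7.2 m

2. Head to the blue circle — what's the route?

blocked — turn left 114°, forward 2.2 m, then turn right 50°, forward 9.9 m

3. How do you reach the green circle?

turn right 23°, forward 2.8 m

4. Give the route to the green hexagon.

blocked — turn right 5°, forward 3.2 m, then turn left 51°, forward 8.4 m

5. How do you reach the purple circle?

blocked — turn right 5°, forward 3.2 m, then turn left 39°, forward 5.8 m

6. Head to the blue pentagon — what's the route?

turn right 88°, forward 2.4 m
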